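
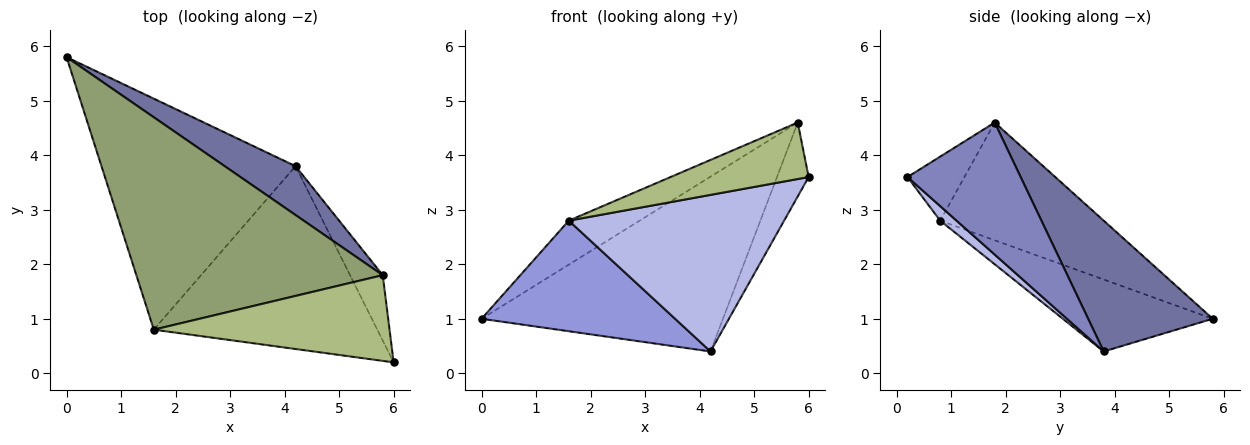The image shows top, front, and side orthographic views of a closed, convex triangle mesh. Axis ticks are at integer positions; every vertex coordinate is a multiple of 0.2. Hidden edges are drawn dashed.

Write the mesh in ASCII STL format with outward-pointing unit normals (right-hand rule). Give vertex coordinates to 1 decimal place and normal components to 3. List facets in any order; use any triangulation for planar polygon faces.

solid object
 facet normal 0.445 0.862 0.241
  outer loop
   vertex 5.8 1.8 4.6
   vertex 4.2 3.8 0.4
   vertex 0.0 5.8 1.0
  endloop
 endfacet
 facet normal 0.937 0.262 -0.232
  outer loop
   vertex 5.8 1.8 4.6
   vertex 6.0 0.2 3.6
   vertex 4.2 3.8 0.4
  endloop
 endfacet
 facet normal -0.317 -0.409 -0.855
  outer loop
   vertex 1.6 0.8 2.8
   vertex 0.0 5.8 1.0
   vertex 4.2 3.8 0.4
  endloop
 endfacet
 facet normal 0.049 -0.650 -0.759
  outer loop
   vertex 1.6 0.8 2.8
   vertex 4.2 3.8 0.4
   vertex 6.0 0.2 3.6
  endloop
 endfacet
 facet normal -0.424 0.184 0.887
  outer loop
   vertex 1.6 0.8 2.8
   vertex 5.8 1.8 4.6
   vertex 0.0 5.8 1.0
  endloop
 endfacet
 facet normal -0.221 -0.537 0.814
  outer loop
   vertex 1.6 0.8 2.8
   vertex 6.0 0.2 3.6
   vertex 5.8 1.8 4.6
  endloop
 endfacet
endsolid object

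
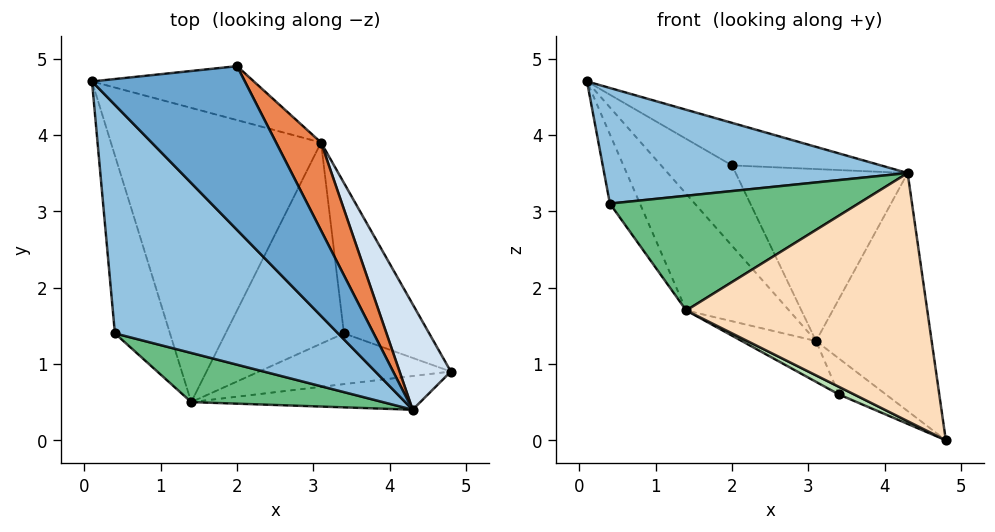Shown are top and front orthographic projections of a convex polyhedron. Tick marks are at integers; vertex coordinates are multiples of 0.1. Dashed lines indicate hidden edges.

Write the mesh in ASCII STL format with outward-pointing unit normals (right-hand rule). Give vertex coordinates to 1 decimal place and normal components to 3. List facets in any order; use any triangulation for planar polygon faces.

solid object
 facet normal 0.471 0.222 0.854
  outer loop
   vertex 4.3 0.4 3.5
   vertex 2.0 4.9 3.6
   vertex 0.1 4.7 4.7
  endloop
 endfacet
 facet normal -0.203 -0.442 0.874
  outer loop
   vertex 0.4 1.4 3.1
   vertex 4.3 0.4 3.5
   vertex 0.1 4.7 4.7
  endloop
 endfacet
 facet normal -0.379 0.768 -0.515
  outer loop
   vertex 3.1 3.9 1.3
   vertex 0.1 4.7 4.7
   vertex 2.0 4.9 3.6
  endloop
 endfacet
 facet normal 0.887 0.422 0.187
  outer loop
   vertex 3.1 3.9 1.3
   vertex 4.3 0.4 3.5
   vertex 4.8 0.9 0.0
  endloop
 endfacet
 facet normal 0.870 0.439 0.225
  outer loop
   vertex 3.1 3.9 1.3
   vertex 2.0 4.9 3.6
   vertex 4.3 0.4 3.5
  endloop
 endfacet
 facet normal -0.699 0.259 -0.666
  outer loop
   vertex 1.4 0.5 1.7
   vertex 0.4 1.4 3.1
   vertex 0.1 4.7 4.7
  endloop
 endfacet
 facet normal -0.691 0.266 -0.672
  outer loop
   vertex 1.4 0.5 1.7
   vertex 0.1 4.7 4.7
   vertex 3.1 3.9 1.3
  endloop
 endfacet
 facet normal 0.049 -0.990 -0.134
  outer loop
   vertex 1.4 0.5 1.7
   vertex 4.8 0.9 0.0
   vertex 4.3 0.4 3.5
  endloop
 endfacet
 facet normal -0.266 -0.886 0.380
  outer loop
   vertex 1.4 0.5 1.7
   vertex 4.3 0.4 3.5
   vertex 0.4 1.4 3.1
  endloop
 endfacet
 facet normal -0.317 0.220 -0.923
  outer loop
   vertex 3.4 1.4 0.6
   vertex 3.1 3.9 1.3
   vertex 4.8 0.9 0.0
  endloop
 endfacet
 facet normal -0.430 -0.134 -0.893
  outer loop
   vertex 3.4 1.4 0.6
   vertex 4.8 0.9 0.0
   vertex 1.4 0.5 1.7
  endloop
 endfacet
 facet normal -0.532 0.168 -0.830
  outer loop
   vertex 3.4 1.4 0.6
   vertex 1.4 0.5 1.7
   vertex 3.1 3.9 1.3
  endloop
 endfacet
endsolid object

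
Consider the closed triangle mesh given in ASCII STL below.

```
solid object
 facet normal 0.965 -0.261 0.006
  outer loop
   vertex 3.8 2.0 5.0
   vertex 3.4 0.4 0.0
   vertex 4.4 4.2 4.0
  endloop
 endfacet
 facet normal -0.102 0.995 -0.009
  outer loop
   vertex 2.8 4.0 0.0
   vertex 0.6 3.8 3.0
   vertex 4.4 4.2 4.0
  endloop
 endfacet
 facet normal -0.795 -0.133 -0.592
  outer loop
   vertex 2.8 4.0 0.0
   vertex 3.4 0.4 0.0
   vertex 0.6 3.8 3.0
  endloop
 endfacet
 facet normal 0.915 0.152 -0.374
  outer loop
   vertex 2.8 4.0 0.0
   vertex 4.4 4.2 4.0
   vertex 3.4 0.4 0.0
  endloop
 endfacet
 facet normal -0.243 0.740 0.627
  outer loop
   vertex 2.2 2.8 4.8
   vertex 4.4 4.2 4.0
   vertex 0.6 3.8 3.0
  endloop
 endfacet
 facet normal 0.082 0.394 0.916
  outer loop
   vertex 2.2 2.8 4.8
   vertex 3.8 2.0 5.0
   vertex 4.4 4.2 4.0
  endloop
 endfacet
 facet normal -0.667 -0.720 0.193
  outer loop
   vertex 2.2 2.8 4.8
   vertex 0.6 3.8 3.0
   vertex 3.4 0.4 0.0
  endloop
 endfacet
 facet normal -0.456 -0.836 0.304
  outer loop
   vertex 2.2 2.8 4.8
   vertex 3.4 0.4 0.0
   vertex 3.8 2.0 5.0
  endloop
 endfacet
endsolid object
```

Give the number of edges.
12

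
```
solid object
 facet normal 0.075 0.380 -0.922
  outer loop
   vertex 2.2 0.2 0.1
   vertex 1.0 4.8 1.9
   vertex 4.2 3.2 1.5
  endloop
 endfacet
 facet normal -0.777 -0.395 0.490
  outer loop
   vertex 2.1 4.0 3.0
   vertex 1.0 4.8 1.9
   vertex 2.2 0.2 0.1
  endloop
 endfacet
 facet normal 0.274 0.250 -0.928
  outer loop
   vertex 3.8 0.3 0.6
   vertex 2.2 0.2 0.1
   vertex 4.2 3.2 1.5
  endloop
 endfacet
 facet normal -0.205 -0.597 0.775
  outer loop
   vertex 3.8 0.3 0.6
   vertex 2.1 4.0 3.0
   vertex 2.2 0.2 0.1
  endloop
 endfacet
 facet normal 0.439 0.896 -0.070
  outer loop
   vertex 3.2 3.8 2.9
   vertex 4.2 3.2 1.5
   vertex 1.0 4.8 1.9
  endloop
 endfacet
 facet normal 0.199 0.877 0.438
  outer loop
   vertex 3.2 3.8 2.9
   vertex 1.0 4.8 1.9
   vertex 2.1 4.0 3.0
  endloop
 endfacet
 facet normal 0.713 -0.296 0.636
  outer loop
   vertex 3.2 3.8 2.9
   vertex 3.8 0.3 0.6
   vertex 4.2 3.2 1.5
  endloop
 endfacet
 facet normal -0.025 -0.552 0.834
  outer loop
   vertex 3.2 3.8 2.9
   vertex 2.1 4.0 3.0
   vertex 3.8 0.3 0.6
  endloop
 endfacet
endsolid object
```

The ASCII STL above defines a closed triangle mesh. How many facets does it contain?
8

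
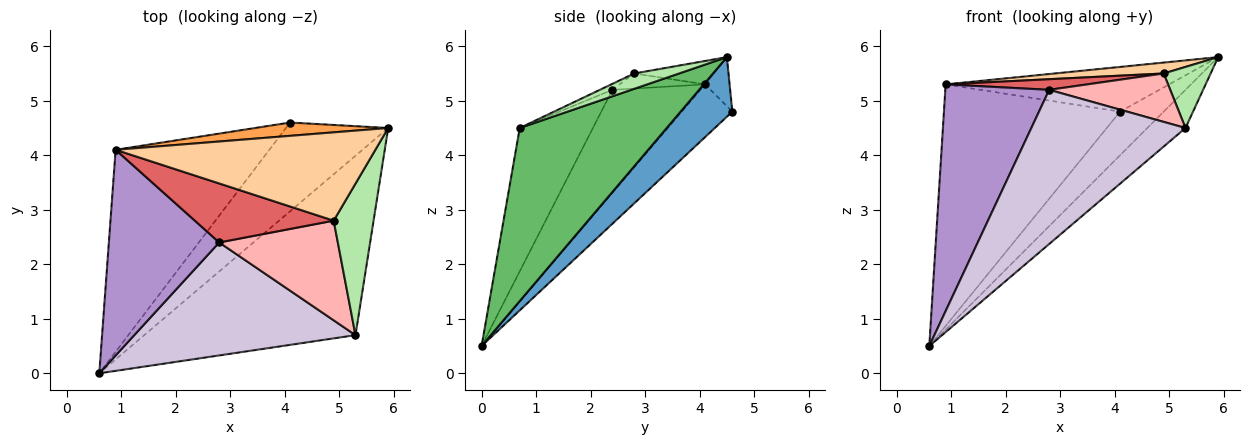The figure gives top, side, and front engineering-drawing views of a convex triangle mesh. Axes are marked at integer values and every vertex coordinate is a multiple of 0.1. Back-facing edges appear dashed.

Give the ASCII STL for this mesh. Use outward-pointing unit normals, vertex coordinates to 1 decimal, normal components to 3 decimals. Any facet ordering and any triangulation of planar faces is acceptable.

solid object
 facet normal 0.464 0.391 -0.795
  outer loop
   vertex 4.1 4.6 4.8
   vertex 5.9 4.5 5.8
   vertex 0.6 0.0 0.5
  endloop
 endfacet
 facet normal -0.215 0.749 -0.627
  outer loop
   vertex 0.9 4.1 5.3
   vertex 4.1 4.6 4.8
   vertex 0.6 0.0 0.5
  endloop
 endfacet
 facet normal -0.105 0.953 0.284
  outer loop
   vertex 0.9 4.1 5.3
   vertex 5.9 4.5 5.8
   vertex 4.1 4.6 4.8
  endloop
 endfacet
 facet normal -0.089 -0.122 0.989
  outer loop
   vertex 0.9 4.1 5.3
   vertex 4.9 2.8 5.5
   vertex 5.9 4.5 5.8
  endloop
 endfacet
 facet normal 0.625 0.162 -0.763
  outer loop
   vertex 5.3 0.7 4.5
   vertex 0.6 0.0 0.5
   vertex 5.9 4.5 5.8
  endloop
 endfacet
 facet normal 0.336 -0.352 0.874
  outer loop
   vertex 5.3 0.7 4.5
   vertex 5.9 4.5 5.8
   vertex 4.9 2.8 5.5
  endloop
 endfacet
 facet normal -0.106 -0.176 0.979
  outer loop
   vertex 2.8 2.4 5.2
   vertex 4.9 2.8 5.5
   vertex 0.9 4.1 5.3
  endloop
 endfacet
 facet normal -0.045 -0.437 0.899
  outer loop
   vertex 2.8 2.4 5.2
   vertex 5.3 0.7 4.5
   vertex 4.9 2.8 5.5
  endloop
 endfacet
 facet normal -0.531 -0.627 0.569
  outer loop
   vertex 2.8 2.4 5.2
   vertex 0.9 4.1 5.3
   vertex 0.6 0.0 0.5
  endloop
 endfacet
 facet normal -0.358 -0.753 0.552
  outer loop
   vertex 2.8 2.4 5.2
   vertex 0.6 0.0 0.5
   vertex 5.3 0.7 4.5
  endloop
 endfacet
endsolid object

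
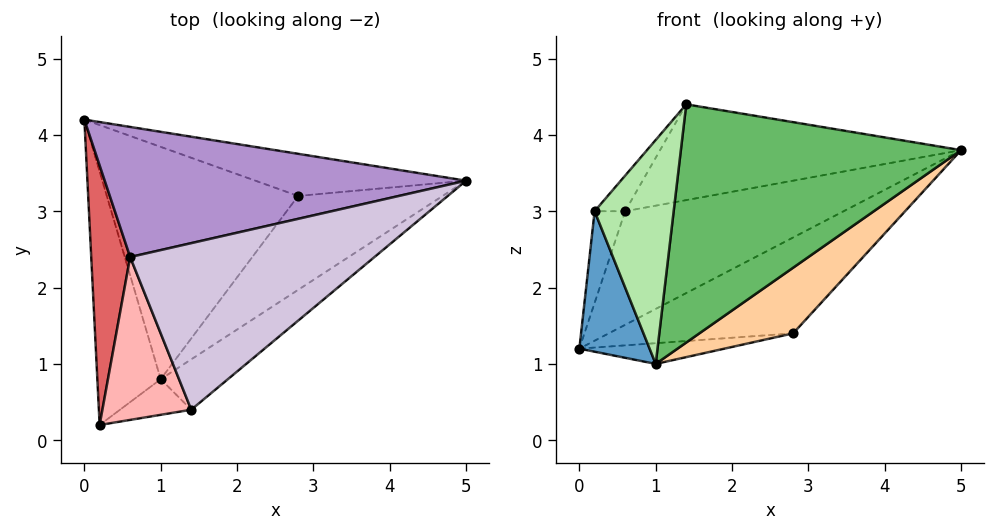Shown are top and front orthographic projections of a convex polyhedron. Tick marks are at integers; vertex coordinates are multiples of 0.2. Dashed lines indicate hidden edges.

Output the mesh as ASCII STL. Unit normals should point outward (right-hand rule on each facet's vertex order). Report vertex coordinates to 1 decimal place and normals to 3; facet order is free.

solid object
 facet normal -0.877 -0.233 -0.421
  outer loop
   vertex 1.0 0.8 1.0
   vertex 0.2 0.2 3.0
   vertex 0.0 4.2 1.2
  endloop
 endfacet
 facet normal 0.335 0.863 -0.379
  outer loop
   vertex 2.8 3.2 1.4
   vertex 0.0 4.2 1.2
   vertex 5.0 3.4 3.8
  endloop
 endfacet
 facet normal 0.102 0.088 -0.991
  outer loop
   vertex 2.8 3.2 1.4
   vertex 1.0 0.8 1.0
   vertex 0.0 4.2 1.2
  endloop
 endfacet
 facet normal 0.687 -0.416 -0.595
  outer loop
   vertex 2.8 3.2 1.4
   vertex 5.0 3.4 3.8
   vertex 1.0 0.8 1.0
  endloop
 endfacet
 facet normal 0.615 -0.771 -0.163
  outer loop
   vertex 1.4 0.4 4.4
   vertex 1.0 0.8 1.0
   vertex 5.0 3.4 3.8
  endloop
 endfacet
 facet normal 0.329 -0.933 -0.148
  outer loop
   vertex 1.4 0.4 4.4
   vertex 0.2 0.2 3.0
   vertex 1.0 0.8 1.0
  endloop
 endfacet
 facet normal -0.878 0.160 0.452
  outer loop
   vertex 0.6 2.4 3.0
   vertex 0.0 4.2 1.2
   vertex 0.2 0.2 3.0
  endloop
 endfacet
 facet normal -0.762 0.138 0.633
  outer loop
   vertex 0.6 2.4 3.0
   vertex 0.2 0.2 3.0
   vertex 1.4 0.4 4.4
  endloop
 endfacet
 facet normal -0.275 0.632 0.724
  outer loop
   vertex 0.6 2.4 3.0
   vertex 5.0 3.4 3.8
   vertex 0.0 4.2 1.2
  endloop
 endfacet
 facet normal -0.261 0.481 0.837
  outer loop
   vertex 0.6 2.4 3.0
   vertex 1.4 0.4 4.4
   vertex 5.0 3.4 3.8
  endloop
 endfacet
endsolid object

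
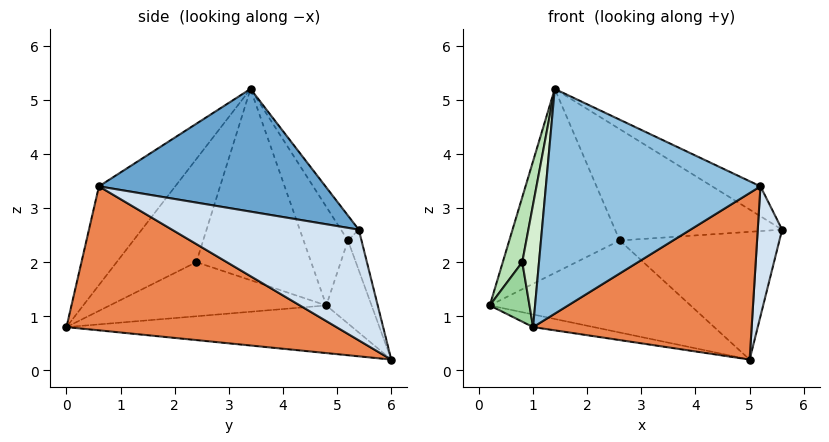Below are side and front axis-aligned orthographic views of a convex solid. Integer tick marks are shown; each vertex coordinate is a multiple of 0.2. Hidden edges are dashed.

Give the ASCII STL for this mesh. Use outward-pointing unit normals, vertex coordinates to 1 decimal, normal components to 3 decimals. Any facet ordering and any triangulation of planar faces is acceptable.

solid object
 facet normal 0.487 0.104 0.867
  outer loop
   vertex 5.2 0.6 3.4
   vertex 5.6 5.4 2.6
   vertex 1.4 3.4 5.2
  endloop
 endfacet
 facet normal -0.267 -0.751 0.604
  outer loop
   vertex 5.2 0.6 3.4
   vertex 1.4 3.4 5.2
   vertex 1.0 0.0 0.8
  endloop
 endfacet
 facet normal -0.215 0.046 -0.976
  outer loop
   vertex 5.0 6.0 0.2
   vertex 1.0 0.0 0.8
   vertex 0.2 4.8 1.2
  endloop
 endfacet
 facet normal 0.955 -0.125 -0.270
  outer loop
   vertex 5.0 6.0 0.2
   vertex 5.6 5.4 2.6
   vertex 5.2 0.6 3.4
  endloop
 endfacet
 facet normal 0.520 -0.421 -0.743
  outer loop
   vertex 5.0 6.0 0.2
   vertex 5.2 0.6 3.4
   vertex 1.0 0.0 0.8
  endloop
 endfacet
 facet normal -0.342 0.850 0.400
  outer loop
   vertex 2.6 5.2 2.4
   vertex 0.2 4.8 1.2
   vertex 1.4 3.4 5.2
  endloop
 endfacet
 facet normal -0.091 0.855 0.511
  outer loop
   vertex 2.6 5.2 2.4
   vertex 1.4 3.4 5.2
   vertex 5.6 5.4 2.6
  endloop
 endfacet
 facet normal -0.219 0.969 0.114
  outer loop
   vertex 2.6 5.2 2.4
   vertex 5.0 6.0 0.2
   vertex 0.2 4.8 1.2
  endloop
 endfacet
 facet normal -0.082 0.962 0.261
  outer loop
   vertex 2.6 5.2 2.4
   vertex 5.6 5.4 2.6
   vertex 5.0 6.0 0.2
  endloop
 endfacet
 facet normal -0.965 -0.177 0.193
  outer loop
   vertex 0.8 2.4 2.0
   vertex 0.2 4.8 1.2
   vertex 1.0 0.0 0.8
  endloop
 endfacet
 facet normal -0.959 -0.163 0.231
  outer loop
   vertex 0.8 2.4 2.0
   vertex 1.4 3.4 5.2
   vertex 0.2 4.8 1.2
  endloop
 endfacet
 facet normal -0.950 -0.199 0.240
  outer loop
   vertex 0.8 2.4 2.0
   vertex 1.0 0.0 0.8
   vertex 1.4 3.4 5.2
  endloop
 endfacet
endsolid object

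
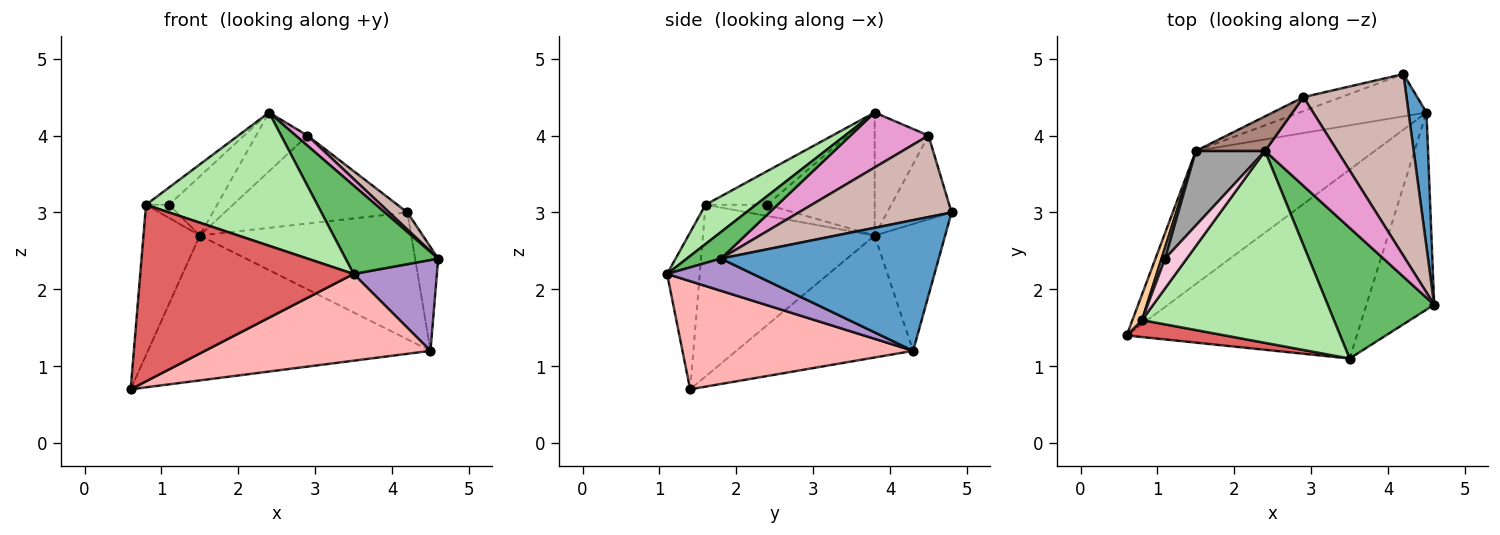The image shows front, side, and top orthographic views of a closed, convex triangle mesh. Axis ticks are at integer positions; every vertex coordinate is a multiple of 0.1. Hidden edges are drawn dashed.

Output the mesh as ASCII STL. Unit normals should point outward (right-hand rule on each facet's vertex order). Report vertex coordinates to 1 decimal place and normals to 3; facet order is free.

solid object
 facet normal 0.985 0.104 0.135
  outer loop
   vertex 4.5 4.3 1.2
   vertex 4.2 4.8 3.0
   vertex 4.6 1.8 2.4
  endloop
 endfacet
 facet normal -0.419 0.669 -0.614
  outer loop
   vertex 1.5 3.8 2.7
   vertex 4.5 4.3 1.2
   vertex 0.6 1.4 0.7
  endloop
 endfacet
 facet normal -0.302 0.905 -0.302
  outer loop
   vertex 1.5 3.8 2.7
   vertex 4.2 4.8 3.0
   vertex 4.5 4.3 1.2
  endloop
 endfacet
 facet normal -0.949 0.312 0.053
  outer loop
   vertex 1.5 3.8 2.7
   vertex 0.6 1.4 0.7
   vertex 0.8 1.6 3.1
  endloop
 endfacet
 facet normal 0.202 -0.549 0.811
  outer loop
   vertex 3.5 1.1 2.2
   vertex 4.6 1.8 2.4
   vertex 2.4 3.8 4.3
  endloop
 endfacet
 facet normal 0.166 -0.562 0.810
  outer loop
   vertex 3.5 1.1 2.2
   vertex 2.4 3.8 4.3
   vertex 0.8 1.6 3.1
  endloop
 endfacet
 facet normal -0.151 -0.984 0.095
  outer loop
   vertex 3.5 1.1 2.2
   vertex 0.8 1.6 3.1
   vertex 0.6 1.4 0.7
  endloop
 endfacet
 facet normal 0.393 -0.384 -0.836
  outer loop
   vertex 3.5 1.1 2.2
   vertex 0.6 1.4 0.7
   vertex 4.5 4.3 1.2
  endloop
 endfacet
 facet normal 0.396 -0.384 -0.834
  outer loop
   vertex 3.5 1.1 2.2
   vertex 4.5 4.3 1.2
   vertex 4.6 1.8 2.4
  endloop
 endfacet
 facet normal -0.329 0.933 -0.148
  outer loop
   vertex 2.9 4.5 4.0
   vertex 4.2 4.8 3.0
   vertex 1.5 3.8 2.7
  endloop
 endfacet
 facet normal -0.670 0.640 0.377
  outer loop
   vertex 2.9 4.5 4.0
   vertex 1.5 3.8 2.7
   vertex 2.4 3.8 4.3
  endloop
 endfacet
 facet normal 0.619 -0.074 0.782
  outer loop
   vertex 2.9 4.5 4.0
   vertex 4.6 1.8 2.4
   vertex 4.2 4.8 3.0
  endloop
 endfacet
 facet normal 0.603 -0.091 0.793
  outer loop
   vertex 2.9 4.5 4.0
   vertex 2.4 3.8 4.3
   vertex 4.6 1.8 2.4
  endloop
 endfacet
 facet normal -0.801 0.300 0.517
  outer loop
   vertex 1.1 2.4 3.1
   vertex 0.8 1.6 3.1
   vertex 2.4 3.8 4.3
  endloop
 endfacet
 facet normal -0.812 0.363 0.457
  outer loop
   vertex 1.1 2.4 3.1
   vertex 2.4 3.8 4.3
   vertex 1.5 3.8 2.7
  endloop
 endfacet
 facet normal -0.899 0.337 0.281
  outer loop
   vertex 1.1 2.4 3.1
   vertex 1.5 3.8 2.7
   vertex 0.8 1.6 3.1
  endloop
 endfacet
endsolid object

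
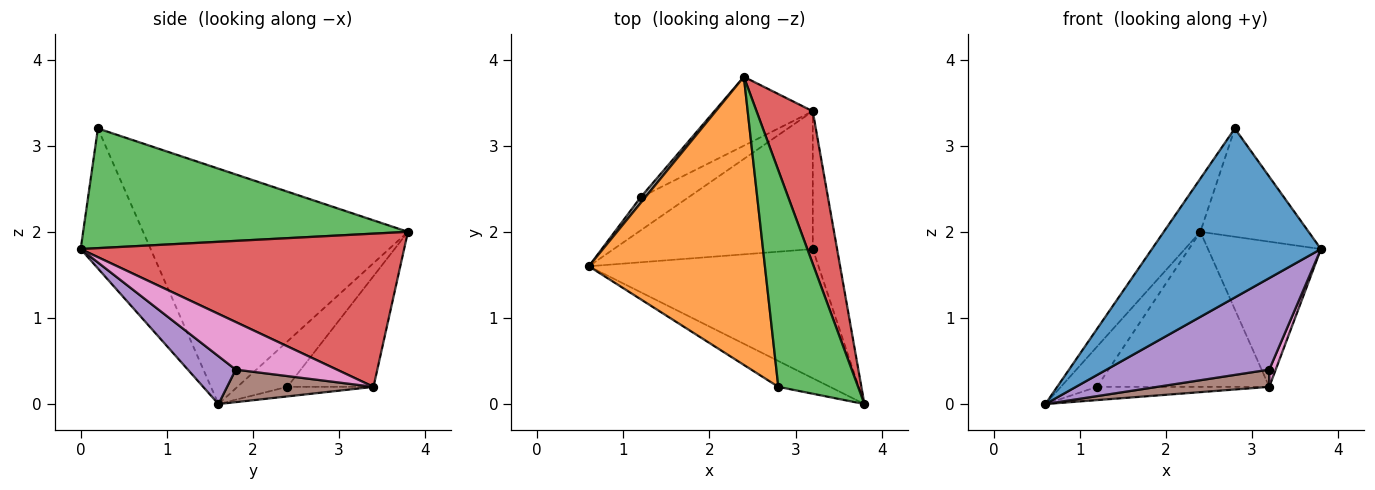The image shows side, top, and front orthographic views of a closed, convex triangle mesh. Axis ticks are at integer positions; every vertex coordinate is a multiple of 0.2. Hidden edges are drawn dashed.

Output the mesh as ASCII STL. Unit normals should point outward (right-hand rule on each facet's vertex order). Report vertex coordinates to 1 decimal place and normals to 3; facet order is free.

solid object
 facet normal -0.379 -0.915 -0.140
  outer loop
   vertex 2.8 0.2 3.2
   vertex 0.6 1.6 0.0
   vertex 3.8 0.0 1.8
  endloop
 endfacet
 facet normal -0.796 0.110 0.595
  outer loop
   vertex 2.8 0.2 3.2
   vertex 2.4 3.8 2.0
   vertex 0.6 1.6 0.0
  endloop
 endfacet
 facet normal 0.802 0.267 0.535
  outer loop
   vertex 2.8 0.2 3.2
   vertex 3.8 0.0 1.8
   vertex 2.4 3.8 2.0
  endloop
 endfacet
 facet normal 0.892 0.311 0.327
  outer loop
   vertex 3.2 3.4 0.2
   vertex 2.4 3.8 2.0
   vertex 3.8 0.0 1.8
  endloop
 endfacet
 facet normal 0.168 -0.570 -0.804
  outer loop
   vertex 3.2 1.8 0.4
   vertex 3.8 0.0 1.8
   vertex 0.6 1.6 0.0
  endloop
 endfacet
 facet normal 0.160 -0.122 -0.979
  outer loop
   vertex 3.2 1.8 0.4
   vertex 0.6 1.6 0.0
   vertex 3.2 3.4 0.2
  endloop
 endfacet
 facet normal 0.889 -0.057 -0.454
  outer loop
   vertex 3.2 1.8 0.4
   vertex 3.2 3.4 0.2
   vertex 3.8 0.0 1.8
  endloop
 endfacet
 facet normal -0.807 0.584 0.083
  outer loop
   vertex 1.2 2.4 0.2
   vertex 0.6 1.6 0.0
   vertex 2.4 3.8 2.0
  endloop
 endfacet
 facet normal -0.183 0.365 -0.913
  outer loop
   vertex 1.2 2.4 0.2
   vertex 3.2 3.4 0.2
   vertex 0.6 1.6 0.0
  endloop
 endfacet
 facet normal -0.416 0.831 -0.369
  outer loop
   vertex 1.2 2.4 0.2
   vertex 2.4 3.8 2.0
   vertex 3.2 3.4 0.2
  endloop
 endfacet
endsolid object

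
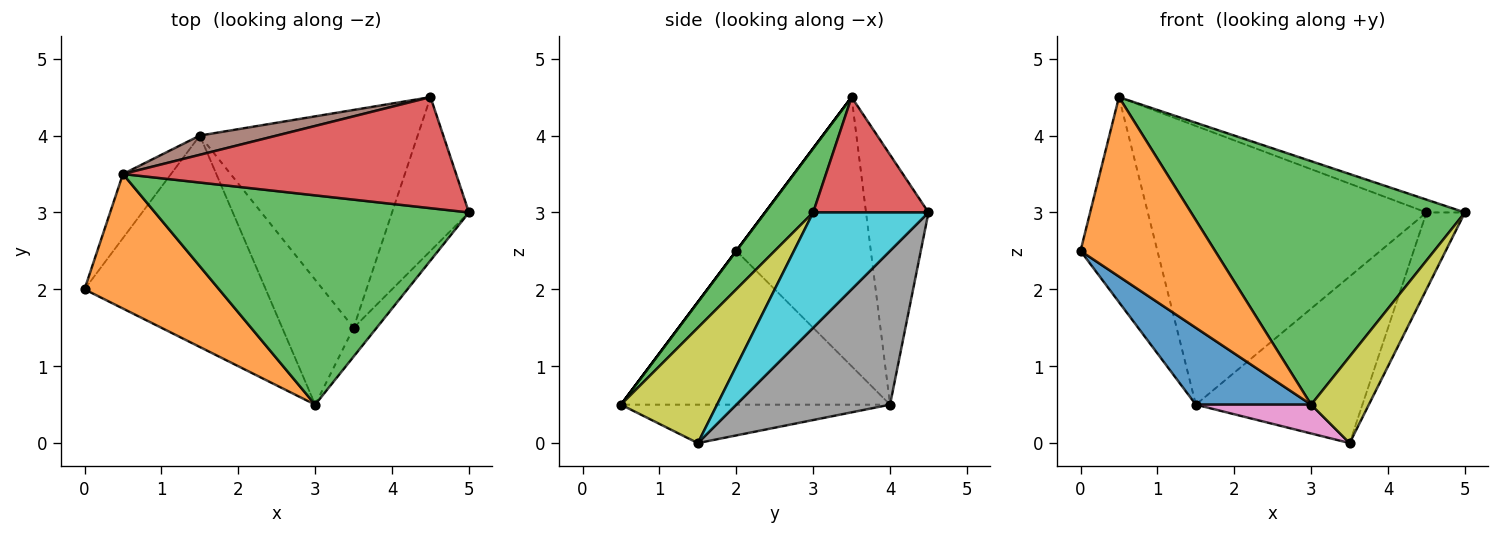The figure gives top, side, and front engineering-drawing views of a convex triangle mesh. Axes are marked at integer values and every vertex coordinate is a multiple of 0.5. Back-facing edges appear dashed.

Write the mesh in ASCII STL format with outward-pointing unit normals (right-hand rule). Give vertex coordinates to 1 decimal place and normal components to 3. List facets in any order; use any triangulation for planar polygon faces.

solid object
 facet normal -0.623 -0.267 -0.735
  outer loop
   vertex 1.5 4.0 0.5
   vertex 3.0 0.5 0.5
   vertex 0.0 2.0 2.5
  endloop
 endfacet
 facet normal 0.000 -0.800 0.600
  outer loop
   vertex 0.5 3.5 4.5
   vertex 0.0 2.0 2.5
   vertex 3.0 0.5 0.5
  endloop
 endfacet
 facet normal 0.132 -0.752 0.646
  outer loop
   vertex 0.5 3.5 4.5
   vertex 3.0 0.5 0.5
   vertex 5.0 3.0 3.0
  endloop
 endfacet
 facet normal 0.325 0.108 0.939
  outer loop
   vertex 0.5 3.5 4.5
   vertex 5.0 3.0 3.0
   vertex 4.5 4.5 3.0
  endloop
 endfacet
 facet normal -0.858 0.490 -0.153
  outer loop
   vertex 0.5 3.5 4.5
   vertex 1.5 4.0 0.5
   vertex 0.0 2.0 2.5
  endloop
 endfacet
 facet normal -0.218 0.974 0.067
  outer loop
   vertex 0.5 3.5 4.5
   vertex 4.5 4.5 3.0
   vertex 1.5 4.0 0.5
  endloop
 endfacet
 facet normal -0.465 -0.199 -0.863
  outer loop
   vertex 3.5 1.5 0.0
   vertex 3.0 0.5 0.5
   vertex 1.5 4.0 0.5
  endloop
 endfacet
 facet normal 0.489 0.530 -0.693
  outer loop
   vertex 3.5 1.5 0.0
   vertex 1.5 4.0 0.5
   vertex 4.5 4.5 3.0
  endloop
 endfacet
 facet normal 0.845 -0.507 -0.169
  outer loop
   vertex 3.5 1.5 0.0
   vertex 5.0 3.0 3.0
   vertex 3.0 0.5 0.5
  endloop
 endfacet
 facet normal 0.802 0.267 -0.535
  outer loop
   vertex 3.5 1.5 0.0
   vertex 4.5 4.5 3.0
   vertex 5.0 3.0 3.0
  endloop
 endfacet
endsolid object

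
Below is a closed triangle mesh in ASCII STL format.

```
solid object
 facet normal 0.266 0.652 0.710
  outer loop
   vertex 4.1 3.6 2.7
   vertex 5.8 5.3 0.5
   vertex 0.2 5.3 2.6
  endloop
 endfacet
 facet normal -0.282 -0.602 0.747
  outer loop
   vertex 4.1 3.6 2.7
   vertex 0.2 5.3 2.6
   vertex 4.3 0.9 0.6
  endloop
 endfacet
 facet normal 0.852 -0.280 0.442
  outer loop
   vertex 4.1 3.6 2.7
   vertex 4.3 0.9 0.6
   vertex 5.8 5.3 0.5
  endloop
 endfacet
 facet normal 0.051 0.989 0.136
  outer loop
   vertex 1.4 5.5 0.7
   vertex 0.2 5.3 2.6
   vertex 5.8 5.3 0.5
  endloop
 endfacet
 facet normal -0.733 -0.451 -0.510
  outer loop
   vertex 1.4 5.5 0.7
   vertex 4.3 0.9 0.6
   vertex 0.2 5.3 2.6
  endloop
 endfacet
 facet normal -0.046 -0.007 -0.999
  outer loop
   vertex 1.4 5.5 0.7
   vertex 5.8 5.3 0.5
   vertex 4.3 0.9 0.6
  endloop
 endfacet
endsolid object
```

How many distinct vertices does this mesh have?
5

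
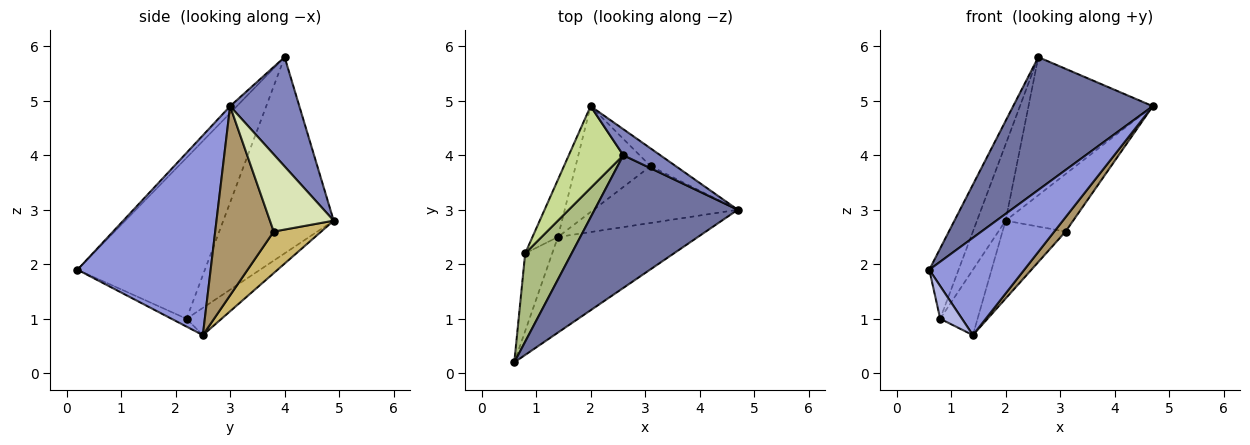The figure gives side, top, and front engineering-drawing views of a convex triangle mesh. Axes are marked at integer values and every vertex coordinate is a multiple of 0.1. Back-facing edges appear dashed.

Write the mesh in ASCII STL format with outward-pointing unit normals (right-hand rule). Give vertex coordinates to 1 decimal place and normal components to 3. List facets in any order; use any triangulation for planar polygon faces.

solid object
 facet normal -0.034 -0.707 0.706
  outer loop
   vertex 2.6 4.0 5.8
   vertex 0.6 0.2 1.9
   vertex 4.7 3.0 4.9
  endloop
 endfacet
 facet normal 0.480 0.862 0.163
  outer loop
   vertex 2.6 4.0 5.8
   vertex 4.7 3.0 4.9
   vertex 2.0 4.9 2.8
  endloop
 endfacet
 facet normal 0.707 -0.504 -0.496
  outer loop
   vertex 1.4 2.5 0.7
   vertex 4.7 3.0 4.9
   vertex 0.6 0.2 1.9
  endloop
 endfacet
 facet normal -0.258 -0.375 -0.890
  outer loop
   vertex 0.8 2.2 1.0
   vertex 1.4 2.5 0.7
   vertex 0.6 0.2 1.9
  endloop
 endfacet
 facet normal -0.576 0.615 -0.538
  outer loop
   vertex 0.8 2.2 1.0
   vertex 2.0 4.9 2.8
   vertex 1.4 2.5 0.7
  endloop
 endfacet
 facet normal -0.938 0.216 0.271
  outer loop
   vertex 0.8 2.2 1.0
   vertex 0.6 0.2 1.9
   vertex 2.6 4.0 5.8
  endloop
 endfacet
 facet normal -0.935 0.242 0.260
  outer loop
   vertex 0.8 2.2 1.0
   vertex 2.6 4.0 5.8
   vertex 2.0 4.9 2.8
  endloop
 endfacet
 facet normal 0.670 0.710 -0.219
  outer loop
   vertex 3.1 3.8 2.6
   vertex 2.0 4.9 2.8
   vertex 4.7 3.0 4.9
  endloop
 endfacet
 facet normal 0.786 -0.152 -0.599
  outer loop
   vertex 3.1 3.8 2.6
   vertex 4.7 3.0 4.9
   vertex 1.4 2.5 0.7
  endloop
 endfacet
 facet normal 0.408 0.541 -0.735
  outer loop
   vertex 3.1 3.8 2.6
   vertex 1.4 2.5 0.7
   vertex 2.0 4.9 2.8
  endloop
 endfacet
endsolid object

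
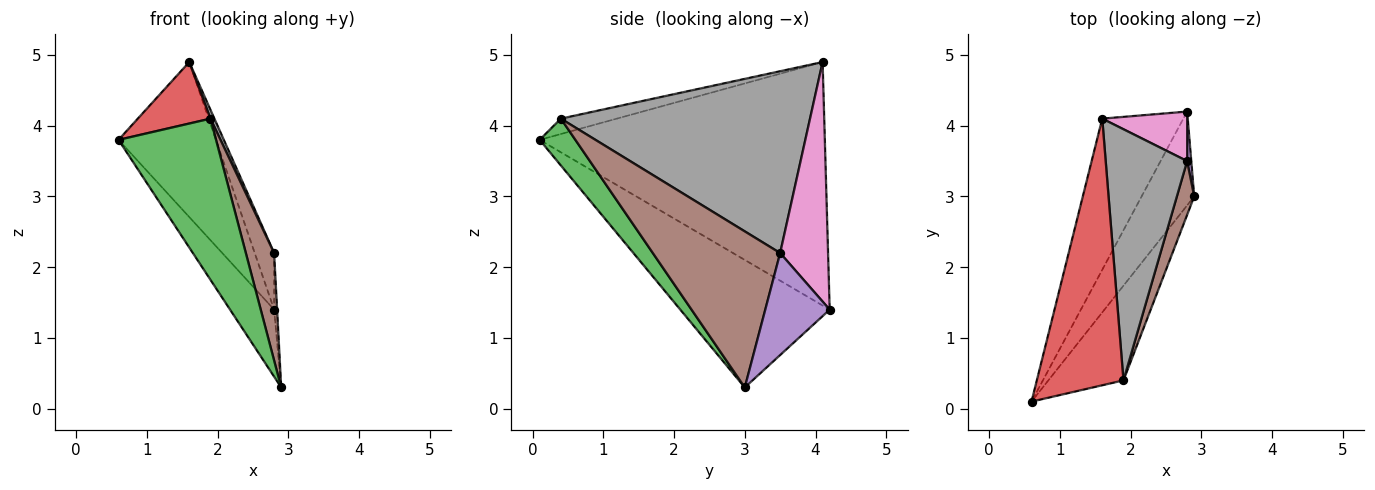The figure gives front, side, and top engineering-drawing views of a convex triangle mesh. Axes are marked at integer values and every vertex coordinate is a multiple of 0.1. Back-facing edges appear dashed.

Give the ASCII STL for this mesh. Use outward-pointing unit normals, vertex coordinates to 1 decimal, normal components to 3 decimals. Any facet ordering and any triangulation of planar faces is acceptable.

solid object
 facet normal -0.892 0.263 -0.368
  outer loop
   vertex 2.8 4.2 1.4
   vertex 2.9 3.0 0.3
   vertex 0.6 0.1 3.8
  endloop
 endfacet
 facet normal -0.903 0.308 -0.301
  outer loop
   vertex 2.8 4.2 1.4
   vertex 0.6 0.1 3.8
   vertex 1.6 4.1 4.9
  endloop
 endfacet
 facet normal 0.301 -0.822 -0.483
  outer loop
   vertex 1.9 0.4 4.1
   vertex 0.6 0.1 3.8
   vertex 2.9 3.0 0.3
  endloop
 endfacet
 facet normal -0.170 -0.221 0.960
  outer loop
   vertex 1.9 0.4 4.1
   vertex 1.6 4.1 4.9
   vertex 0.6 0.1 3.8
  endloop
 endfacet
 facet normal 0.998 0.046 0.040
  outer loop
   vertex 2.8 3.5 2.2
   vertex 2.9 3.0 0.3
   vertex 2.8 4.2 1.4
  endloop
 endfacet
 facet normal 0.970 -0.216 0.108
  outer loop
   vertex 2.8 3.5 2.2
   vertex 1.9 0.4 4.1
   vertex 2.9 3.0 0.3
  endloop
 endfacet
 facet normal 0.881 0.357 0.312
  outer loop
   vertex 2.8 3.5 2.2
   vertex 2.8 4.2 1.4
   vertex 1.6 4.1 4.9
  endloop
 endfacet
 facet normal 0.913 -0.014 0.409
  outer loop
   vertex 2.8 3.5 2.2
   vertex 1.6 4.1 4.9
   vertex 1.9 0.4 4.1
  endloop
 endfacet
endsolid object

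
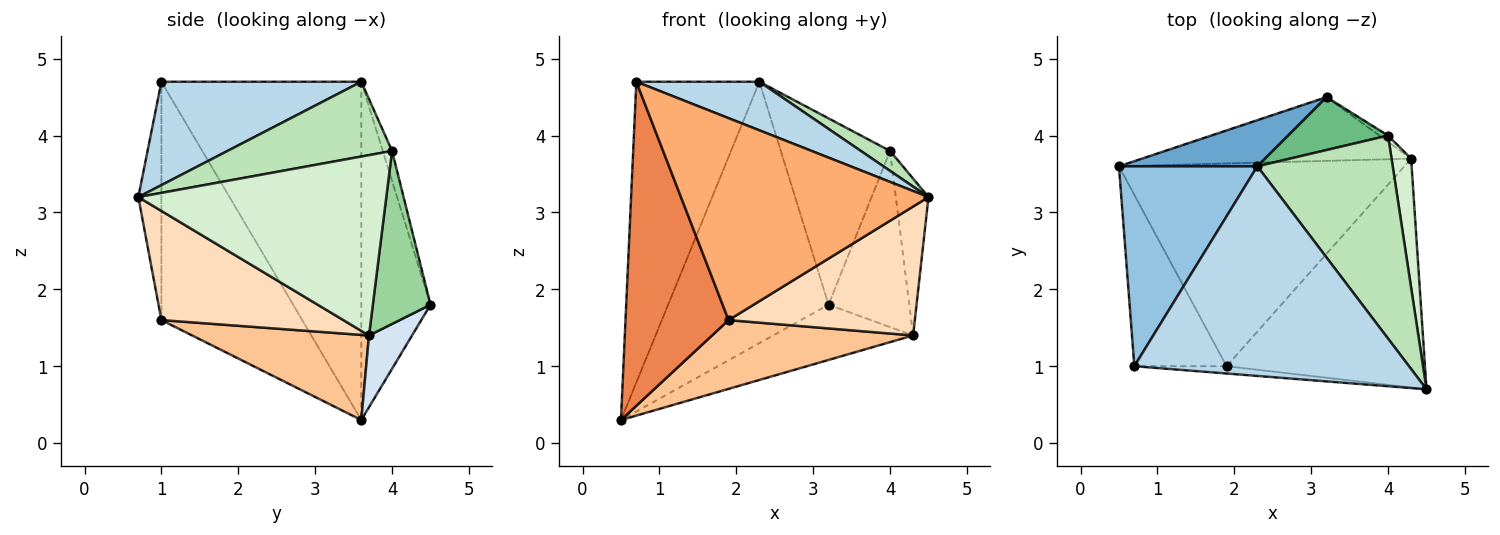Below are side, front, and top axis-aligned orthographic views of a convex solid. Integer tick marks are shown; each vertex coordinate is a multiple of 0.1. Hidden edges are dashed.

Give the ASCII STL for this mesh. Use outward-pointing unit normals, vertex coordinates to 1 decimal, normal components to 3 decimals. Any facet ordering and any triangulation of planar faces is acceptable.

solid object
 facet normal -0.391 0.906 0.160
  outer loop
   vertex 2.3 3.6 4.7
   vertex 3.2 4.5 1.8
   vertex 0.5 3.6 0.3
  endloop
 endfacet
 facet normal -0.804 0.495 0.329
  outer loop
   vertex 0.7 1.0 4.7
   vertex 2.3 3.6 4.7
   vertex 0.5 3.6 0.3
  endloop
 endfacet
 facet normal 0.344 -0.212 0.915
  outer loop
   vertex 0.7 1.0 4.7
   vertex 4.5 0.7 3.2
   vertex 2.3 3.6 4.7
  endloop
 endfacet
 facet normal 0.198 0.642 -0.741
  outer loop
   vertex 4.3 3.7 1.4
   vertex 0.5 3.6 0.3
   vertex 3.2 4.5 1.8
  endloop
 endfacet
 facet normal -0.770 -0.564 -0.298
  outer loop
   vertex 1.9 1.0 1.6
   vertex 0.7 1.0 4.7
   vertex 0.5 3.6 0.3
  endloop
 endfacet
 facet normal -0.093 -0.995 -0.036
  outer loop
   vertex 1.9 1.0 1.6
   vertex 4.5 0.7 3.2
   vertex 0.7 1.0 4.7
  endloop
 endfacet
 facet normal 0.272 -0.309 -0.911
  outer loop
   vertex 1.9 1.0 1.6
   vertex 0.5 3.6 0.3
   vertex 4.3 3.7 1.4
  endloop
 endfacet
 facet normal 0.432 -0.443 -0.786
  outer loop
   vertex 1.9 1.0 1.6
   vertex 4.3 3.7 1.4
   vertex 4.5 0.7 3.2
  endloop
 endfacet
 facet normal -0.081 0.959 0.272
  outer loop
   vertex 4.0 4.0 3.8
   vertex 3.2 4.5 1.8
   vertex 2.3 3.6 4.7
  endloop
 endfacet
 facet normal 0.581 0.813 -0.029
  outer loop
   vertex 4.0 4.0 3.8
   vertex 4.3 3.7 1.4
   vertex 3.2 4.5 1.8
  endloop
 endfacet
 facet normal 0.482 -0.086 0.872
  outer loop
   vertex 4.0 4.0 3.8
   vertex 2.3 3.6 4.7
   vertex 4.5 0.7 3.2
  endloop
 endfacet
 facet normal 0.986 0.130 0.107
  outer loop
   vertex 4.0 4.0 3.8
   vertex 4.5 0.7 3.2
   vertex 4.3 3.7 1.4
  endloop
 endfacet
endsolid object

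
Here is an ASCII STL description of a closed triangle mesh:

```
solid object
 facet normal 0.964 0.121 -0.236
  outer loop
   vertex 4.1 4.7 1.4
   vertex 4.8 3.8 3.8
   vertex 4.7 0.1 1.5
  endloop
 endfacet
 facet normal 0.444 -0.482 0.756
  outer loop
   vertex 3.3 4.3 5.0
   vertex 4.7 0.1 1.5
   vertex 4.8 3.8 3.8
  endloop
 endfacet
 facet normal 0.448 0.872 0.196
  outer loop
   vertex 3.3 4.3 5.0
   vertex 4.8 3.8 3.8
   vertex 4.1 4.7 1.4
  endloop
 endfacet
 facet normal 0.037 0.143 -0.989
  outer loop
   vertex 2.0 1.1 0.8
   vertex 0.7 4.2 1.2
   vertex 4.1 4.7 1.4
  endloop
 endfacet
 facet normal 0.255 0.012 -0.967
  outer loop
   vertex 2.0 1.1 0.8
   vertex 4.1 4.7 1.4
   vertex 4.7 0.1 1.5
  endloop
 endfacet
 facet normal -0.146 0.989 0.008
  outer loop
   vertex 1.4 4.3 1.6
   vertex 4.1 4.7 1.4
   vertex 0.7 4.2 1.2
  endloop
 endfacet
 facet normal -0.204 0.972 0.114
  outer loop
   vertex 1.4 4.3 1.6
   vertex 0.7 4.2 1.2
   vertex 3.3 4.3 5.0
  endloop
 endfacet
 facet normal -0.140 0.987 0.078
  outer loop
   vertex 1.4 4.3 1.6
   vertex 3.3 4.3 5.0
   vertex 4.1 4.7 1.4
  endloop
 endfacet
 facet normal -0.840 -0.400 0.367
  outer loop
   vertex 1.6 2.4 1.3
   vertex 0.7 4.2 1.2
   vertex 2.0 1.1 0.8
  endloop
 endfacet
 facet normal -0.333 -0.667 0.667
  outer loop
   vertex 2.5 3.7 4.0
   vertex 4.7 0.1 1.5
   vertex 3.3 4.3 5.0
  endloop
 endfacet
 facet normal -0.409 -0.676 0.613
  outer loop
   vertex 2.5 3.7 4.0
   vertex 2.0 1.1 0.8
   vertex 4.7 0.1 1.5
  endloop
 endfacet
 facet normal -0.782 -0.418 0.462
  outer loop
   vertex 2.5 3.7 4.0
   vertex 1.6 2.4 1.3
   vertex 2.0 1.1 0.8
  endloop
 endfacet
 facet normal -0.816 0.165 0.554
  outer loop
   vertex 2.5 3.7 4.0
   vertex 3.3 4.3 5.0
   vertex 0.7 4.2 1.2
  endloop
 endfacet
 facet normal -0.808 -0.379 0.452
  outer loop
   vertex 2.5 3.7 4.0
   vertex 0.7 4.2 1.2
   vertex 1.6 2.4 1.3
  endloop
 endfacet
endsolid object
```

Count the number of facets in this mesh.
14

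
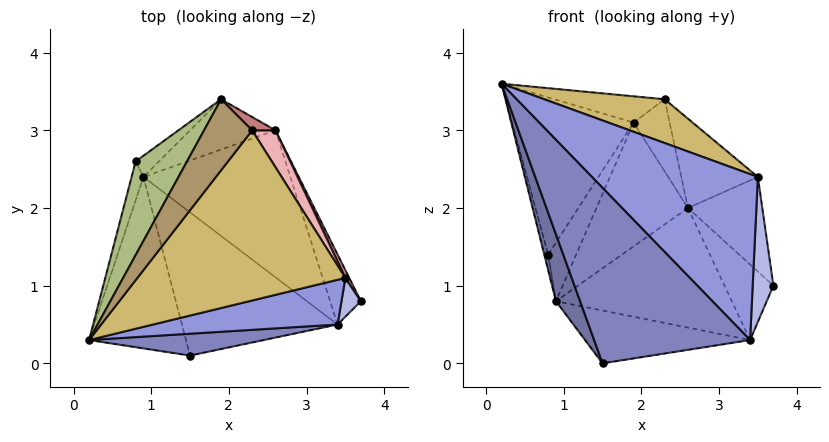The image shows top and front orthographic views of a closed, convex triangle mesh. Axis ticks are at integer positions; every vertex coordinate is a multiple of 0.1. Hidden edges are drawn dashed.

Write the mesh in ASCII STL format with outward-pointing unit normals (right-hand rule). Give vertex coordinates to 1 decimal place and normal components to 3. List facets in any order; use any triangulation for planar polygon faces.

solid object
 facet normal -0.935 -0.129 -0.330
  outer loop
   vertex 0.9 2.4 0.8
   vertex 1.5 0.1 0.0
   vertex 0.2 0.3 3.6
  endloop
 endfacet
 facet normal 0.186 -0.975 0.121
  outer loop
   vertex 3.4 0.5 0.3
   vertex 0.2 0.3 3.6
   vertex 1.5 0.1 0.0
  endloop
 endfacet
 facet normal 0.312 -0.917 0.247
  outer loop
   vertex 3.4 0.5 0.3
   vertex 3.5 1.1 2.4
   vertex 0.2 0.3 3.6
  endloop
 endfacet
 facet normal 0.341 -0.908 0.243
  outer loop
   vertex 3.4 0.5 0.3
   vertex 3.7 0.8 1.0
   vertex 3.5 1.1 2.4
  endloop
 endfacet
 facet normal 0.075 0.345 -0.936
  outer loop
   vertex 3.4 0.5 0.3
   vertex 1.5 0.1 0.0
   vertex 0.9 2.4 0.8
  endloop
 endfacet
 facet normal -0.817 0.496 0.295
  outer loop
   vertex 0.8 2.6 1.4
   vertex 0.2 0.3 3.6
   vertex 1.9 3.4 3.1
  endloop
 endfacet
 facet normal -0.979 0.075 -0.188
  outer loop
   vertex 0.8 2.6 1.4
   vertex 0.9 2.4 0.8
   vertex 0.2 0.3 3.6
  endloop
 endfacet
 facet normal -0.157 0.929 -0.336
  outer loop
   vertex 0.8 2.6 1.4
   vertex 1.9 3.4 3.1
   vertex 0.9 2.4 0.8
  endloop
 endfacet
 facet normal -0.336 0.327 0.883
  outer loop
   vertex 2.3 3.0 3.4
   vertex 1.9 3.4 3.1
   vertex 0.2 0.3 3.6
  endloop
 endfacet
 facet normal 0.381 -0.230 0.895
  outer loop
   vertex 2.3 3.0 3.4
   vertex 0.2 0.3 3.6
   vertex 3.5 1.1 2.4
  endloop
 endfacet
 facet normal -0.061 0.925 -0.375
  outer loop
   vertex 2.6 3.0 2.0
   vertex 0.9 2.4 0.8
   vertex 1.9 3.4 3.1
  endloop
 endfacet
 facet normal 0.309 0.600 -0.738
  outer loop
   vertex 2.6 3.0 2.0
   vertex 3.4 0.5 0.3
   vertex 0.9 2.4 0.8
  endloop
 endfacet
 facet normal 0.648 0.559 -0.517
  outer loop
   vertex 2.6 3.0 2.0
   vertex 3.7 0.8 1.0
   vertex 3.4 0.5 0.3
  endloop
 endfacet
 facet normal 0.646 0.750 0.139
  outer loop
   vertex 2.6 3.0 2.0
   vertex 1.9 3.4 3.1
   vertex 2.3 3.0 3.4
  endloop
 endfacet
 facet normal 0.900 0.434 0.036
  outer loop
   vertex 2.6 3.0 2.0
   vertex 3.5 1.1 2.4
   vertex 3.7 0.8 1.0
  endloop
 endfacet
 facet normal 0.872 0.452 0.187
  outer loop
   vertex 2.6 3.0 2.0
   vertex 2.3 3.0 3.4
   vertex 3.5 1.1 2.4
  endloop
 endfacet
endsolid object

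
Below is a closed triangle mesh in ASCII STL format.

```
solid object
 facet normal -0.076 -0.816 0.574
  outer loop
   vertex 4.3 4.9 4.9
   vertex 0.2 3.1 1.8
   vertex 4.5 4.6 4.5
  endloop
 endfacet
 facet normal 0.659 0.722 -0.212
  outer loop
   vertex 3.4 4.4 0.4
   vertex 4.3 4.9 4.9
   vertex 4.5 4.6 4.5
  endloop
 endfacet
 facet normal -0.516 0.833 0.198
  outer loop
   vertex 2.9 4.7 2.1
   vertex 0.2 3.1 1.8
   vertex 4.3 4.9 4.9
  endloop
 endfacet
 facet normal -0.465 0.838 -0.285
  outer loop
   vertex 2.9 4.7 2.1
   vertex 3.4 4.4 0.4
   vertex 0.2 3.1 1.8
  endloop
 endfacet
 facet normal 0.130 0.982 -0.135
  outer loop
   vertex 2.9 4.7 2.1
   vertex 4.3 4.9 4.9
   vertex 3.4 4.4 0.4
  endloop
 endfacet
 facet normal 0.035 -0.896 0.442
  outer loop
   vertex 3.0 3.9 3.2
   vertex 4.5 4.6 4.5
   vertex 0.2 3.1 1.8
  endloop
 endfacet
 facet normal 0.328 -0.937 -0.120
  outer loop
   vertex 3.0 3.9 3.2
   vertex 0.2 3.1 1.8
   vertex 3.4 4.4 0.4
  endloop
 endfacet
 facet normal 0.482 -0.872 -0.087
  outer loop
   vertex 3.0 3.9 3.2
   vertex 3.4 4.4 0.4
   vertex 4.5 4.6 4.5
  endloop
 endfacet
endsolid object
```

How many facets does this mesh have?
8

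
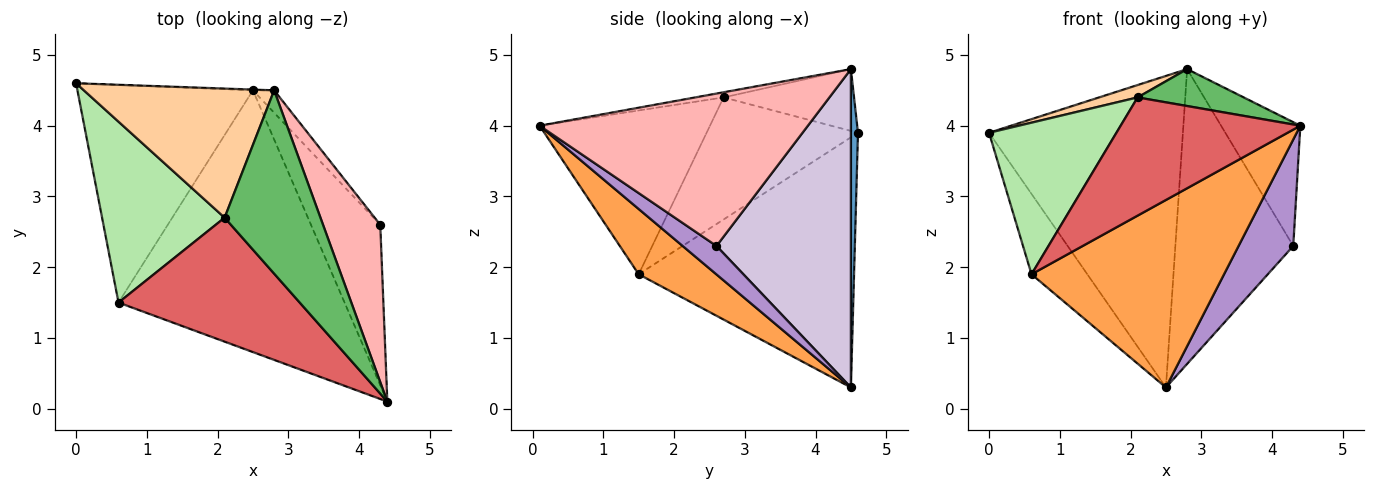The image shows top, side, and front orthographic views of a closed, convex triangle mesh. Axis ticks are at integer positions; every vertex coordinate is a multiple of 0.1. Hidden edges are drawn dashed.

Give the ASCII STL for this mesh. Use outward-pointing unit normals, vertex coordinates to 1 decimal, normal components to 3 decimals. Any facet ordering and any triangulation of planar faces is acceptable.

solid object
 facet normal 0.036 0.999 -0.002
  outer loop
   vertex 2.5 4.5 0.3
   vertex 0.0 4.6 3.9
   vertex 2.8 4.5 4.8
  endloop
 endfacet
 facet normal -0.801 0.208 -0.562
  outer loop
   vertex 0.6 1.5 1.9
   vertex 0.0 4.6 3.9
   vertex 2.5 4.5 0.3
  endloop
 endfacet
 facet normal 0.229 -0.567 -0.791
  outer loop
   vertex 0.6 1.5 1.9
   vertex 2.5 4.5 0.3
   vertex 4.4 0.1 4.0
  endloop
 endfacet
 facet normal -0.308 -0.091 0.947
  outer loop
   vertex 2.1 2.7 4.4
   vertex 2.8 4.5 4.8
   vertex 0.0 4.6 3.9
  endloop
 endfacet
 facet normal -0.053 -0.197 0.979
  outer loop
   vertex 2.1 2.7 4.4
   vertex 4.4 0.1 4.0
   vertex 2.8 4.5 4.8
  endloop
 endfacet
 facet normal -0.607 -0.510 0.609
  outer loop
   vertex 2.1 2.7 4.4
   vertex 0.0 4.6 3.9
   vertex 0.6 1.5 1.9
  endloop
 endfacet
 facet normal -0.547 -0.577 0.606
  outer loop
   vertex 2.1 2.7 4.4
   vertex 0.6 1.5 1.9
   vertex 4.4 0.1 4.0
  endloop
 endfacet
 facet normal 0.902 0.267 0.339
  outer loop
   vertex 4.3 2.6 2.3
   vertex 2.8 4.5 4.8
   vertex 4.4 0.1 4.0
  endloop
 endfacet
 facet normal 0.324 -0.523 -0.788
  outer loop
   vertex 4.3 2.6 2.3
   vertex 4.4 0.1 4.0
   vertex 2.5 4.5 0.3
  endloop
 endfacet
 facet normal 0.751 0.659 -0.050
  outer loop
   vertex 4.3 2.6 2.3
   vertex 2.5 4.5 0.3
   vertex 2.8 4.5 4.8
  endloop
 endfacet
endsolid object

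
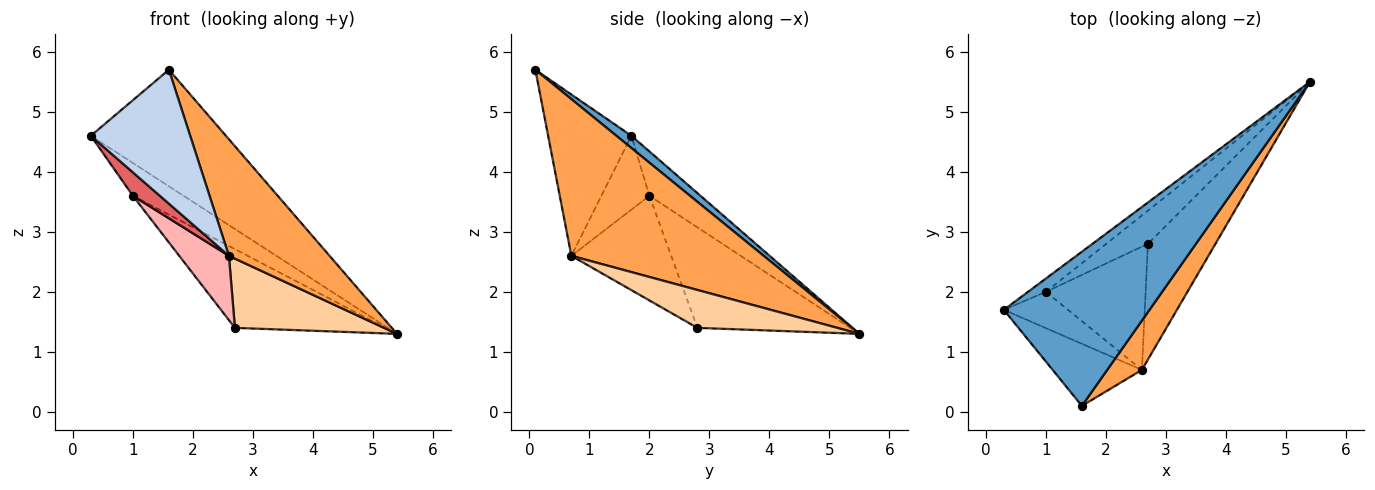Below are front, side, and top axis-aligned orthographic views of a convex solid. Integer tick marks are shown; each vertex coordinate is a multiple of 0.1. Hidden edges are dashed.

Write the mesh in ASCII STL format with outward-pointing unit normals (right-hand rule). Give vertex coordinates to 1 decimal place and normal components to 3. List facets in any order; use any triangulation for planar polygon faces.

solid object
 facet normal 0.067 0.602 0.796
  outer loop
   vertex 1.6 0.1 5.7
   vertex 5.4 5.5 1.3
   vertex 0.3 1.7 4.6
  endloop
 endfacet
 facet normal -0.605 -0.722 -0.335
  outer loop
   vertex 2.6 0.7 2.6
   vertex 1.6 0.1 5.7
   vertex 0.3 1.7 4.6
  endloop
 endfacet
 facet normal 0.869 -0.455 0.192
  outer loop
   vertex 2.6 0.7 2.6
   vertex 5.4 5.5 1.3
   vertex 1.6 0.1 5.7
  endloop
 endfacet
 facet normal 0.434 -0.462 -0.773
  outer loop
   vertex 2.6 0.7 2.6
   vertex 2.7 2.8 1.4
   vertex 5.4 5.5 1.3
  endloop
 endfacet
 facet normal -0.682 0.678 -0.274
  outer loop
   vertex 1.0 2.0 3.6
   vertex 0.3 1.7 4.6
   vertex 5.4 5.5 1.3
  endloop
 endfacet
 facet normal -0.683 0.673 -0.283
  outer loop
   vertex 1.0 2.0 3.6
   vertex 5.4 5.5 1.3
   vertex 2.7 2.8 1.4
  endloop
 endfacet
 facet normal -0.695 -0.391 -0.604
  outer loop
   vertex 1.0 2.0 3.6
   vertex 2.6 0.7 2.6
   vertex 0.3 1.7 4.6
  endloop
 endfacet
 facet normal -0.681 -0.339 -0.649
  outer loop
   vertex 1.0 2.0 3.6
   vertex 2.7 2.8 1.4
   vertex 2.6 0.7 2.6
  endloop
 endfacet
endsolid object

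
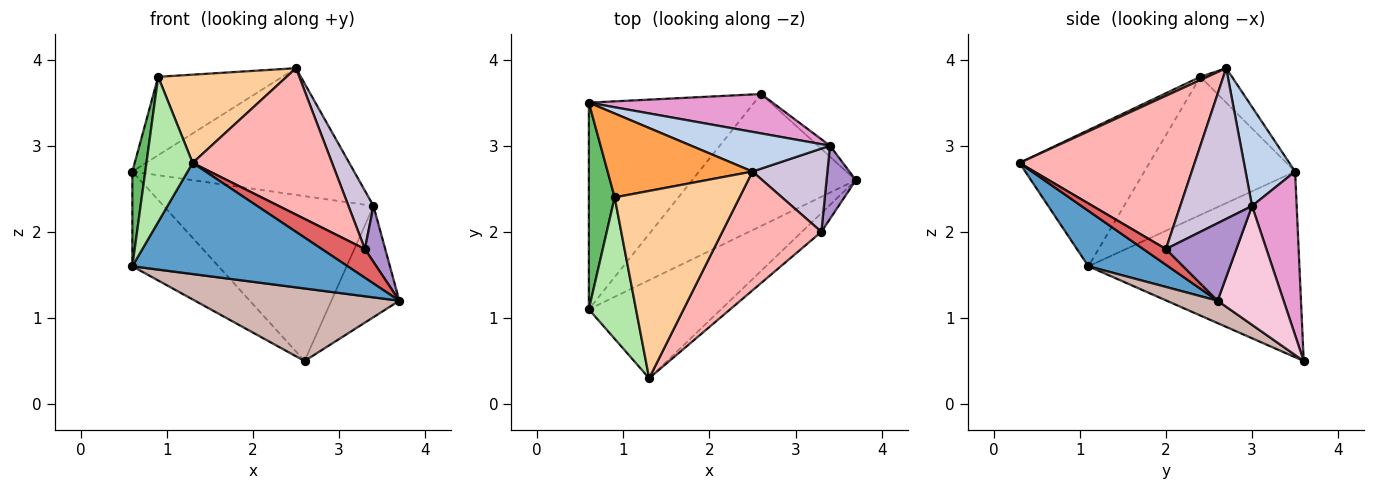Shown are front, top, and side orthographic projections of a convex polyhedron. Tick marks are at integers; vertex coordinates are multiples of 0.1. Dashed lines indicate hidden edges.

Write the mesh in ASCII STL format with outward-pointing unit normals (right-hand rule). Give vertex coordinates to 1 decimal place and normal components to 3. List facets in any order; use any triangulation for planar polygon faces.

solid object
 facet normal 0.267 -0.722 -0.638
  outer loop
   vertex 0.6 1.1 1.6
   vertex 3.7 2.6 1.2
   vertex 1.3 0.3 2.8
  endloop
 endfacet
 facet normal 0.208 0.933 0.292
  outer loop
   vertex 3.4 3.0 2.3
   vertex 0.6 3.5 2.7
   vertex 2.5 2.7 3.9
  endloop
 endfacet
 facet normal -0.171 0.673 0.720
  outer loop
   vertex 0.9 2.4 3.8
   vertex 2.5 2.7 3.9
   vertex 0.6 3.5 2.7
  endloop
 endfacet
 facet normal 0.023 -0.426 0.904
  outer loop
   vertex 0.9 2.4 3.8
   vertex 1.3 0.3 2.8
   vertex 2.5 2.7 3.9
  endloop
 endfacet
 facet normal -0.979 -0.084 0.183
  outer loop
   vertex 0.9 2.4 3.8
   vertex 0.6 3.5 2.7
   vertex 0.6 1.1 1.6
  endloop
 endfacet
 facet normal -0.896 -0.318 0.310
  outer loop
   vertex 0.9 2.4 3.8
   vertex 0.6 1.1 1.6
   vertex 1.3 0.3 2.8
  endloop
 endfacet
 facet normal 0.403 -0.767 -0.499
  outer loop
   vertex 3.3 2.0 1.8
   vertex 1.3 0.3 2.8
   vertex 3.7 2.6 1.2
  endloop
 endfacet
 facet normal 0.698 -0.556 0.451
  outer loop
   vertex 3.3 2.0 1.8
   vertex 2.5 2.7 3.9
   vertex 1.3 0.3 2.8
  endloop
 endfacet
 facet normal 0.903 -0.261 0.341
  outer loop
   vertex 3.3 2.0 1.8
   vertex 3.7 2.6 1.2
   vertex 3.4 3.0 2.3
  endloop
 endfacet
 facet normal 0.855 -0.298 0.425
  outer loop
   vertex 3.3 2.0 1.8
   vertex 3.4 3.0 2.3
   vertex 2.5 2.7 3.9
  endloop
 endfacet
 facet normal -0.714 0.292 -0.636
  outer loop
   vertex 2.6 3.6 0.5
   vertex 0.6 1.1 1.6
   vertex 0.6 3.5 2.7
  endloop
 endfacet
 facet normal 0.119 -0.478 -0.870
  outer loop
   vertex 2.6 3.6 0.5
   vertex 3.7 2.6 1.2
   vertex 0.6 1.1 1.6
  endloop
 endfacet
 facet normal 0.203 0.952 0.227
  outer loop
   vertex 2.6 3.6 0.5
   vertex 0.6 3.5 2.7
   vertex 3.4 3.0 2.3
  endloop
 endfacet
 facet normal 0.695 0.715 -0.071
  outer loop
   vertex 2.6 3.6 0.5
   vertex 3.4 3.0 2.3
   vertex 3.7 2.6 1.2
  endloop
 endfacet
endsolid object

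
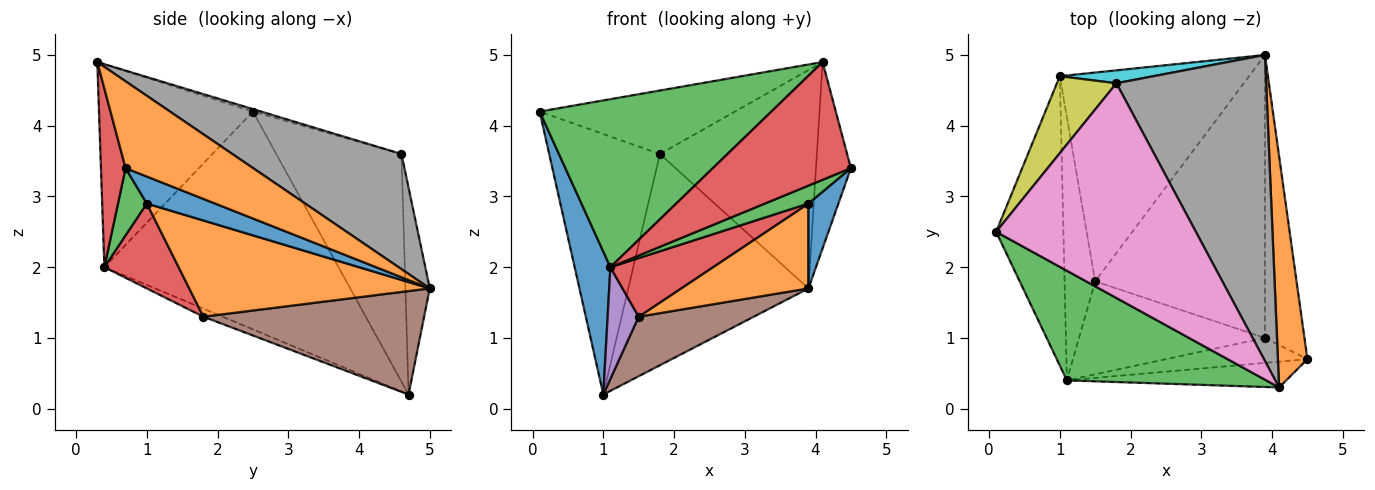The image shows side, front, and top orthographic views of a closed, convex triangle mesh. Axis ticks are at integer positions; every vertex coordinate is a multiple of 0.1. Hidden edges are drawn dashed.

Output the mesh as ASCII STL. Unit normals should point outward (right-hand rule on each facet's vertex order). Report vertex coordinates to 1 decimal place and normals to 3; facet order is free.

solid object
 facet normal -0.945 -0.144 -0.292
  outer loop
   vertex 1.1 0.4 2.0
   vertex 0.1 2.5 4.2
   vertex 1.0 4.7 0.2
  endloop
 endfacet
 facet normal 0.917 0.251 0.311
  outer loop
   vertex 4.1 0.3 4.9
   vertex 4.5 0.7 3.4
   vertex 3.9 5.0 1.7
  endloop
 endfacet
 facet normal -0.486 -0.732 0.478
  outer loop
   vertex 4.1 0.3 4.9
   vertex 0.1 2.5 4.2
   vertex 1.1 0.4 2.0
  endloop
 endfacet
 facet normal 0.172 -0.962 -0.211
  outer loop
   vertex 4.1 0.3 4.9
   vertex 1.1 0.4 2.0
   vertex 4.5 0.7 3.4
  endloop
 endfacet
 facet normal -0.236 -0.380 -0.894
  outer loop
   vertex 1.5 1.8 1.3
   vertex 1.1 0.4 2.0
   vertex 1.0 4.7 0.2
  endloop
 endfacet
 facet normal 0.465 -0.243 -0.851
  outer loop
   vertex 1.5 1.8 1.3
   vertex 1.0 4.7 0.2
   vertex 3.9 5.0 1.7
  endloop
 endfacet
 facet normal -0.012 0.284 0.959
  outer loop
   vertex 1.8 4.6 3.6
   vertex 0.1 2.5 4.2
   vertex 4.1 0.3 4.9
  endloop
 endfacet
 facet normal 0.531 0.492 0.690
  outer loop
   vertex 1.8 4.6 3.6
   vertex 4.1 0.3 4.9
   vertex 3.9 5.0 1.7
  endloop
 endfacet
 facet normal -0.735 0.650 0.192
  outer loop
   vertex 1.8 4.6 3.6
   vertex 1.0 4.7 0.2
   vertex 0.1 2.5 4.2
  endloop
 endfacet
 facet normal -0.134 0.989 0.061
  outer loop
   vertex 1.8 4.6 3.6
   vertex 3.9 5.0 1.7
   vertex 1.0 4.7 0.2
  endloop
 endfacet
 facet normal 0.548 -0.240 -0.801
  outer loop
   vertex 3.9 1.0 2.9
   vertex 3.9 5.0 1.7
   vertex 4.5 0.7 3.4
  endloop
 endfacet
 facet normal 0.477 -0.253 -0.842
  outer loop
   vertex 3.9 1.0 2.9
   vertex 1.5 1.8 1.3
   vertex 3.9 5.0 1.7
  endloop
 endfacet
 facet normal 0.360 -0.543 -0.758
  outer loop
   vertex 3.9 1.0 2.9
   vertex 4.5 0.7 3.4
   vertex 1.1 0.4 2.0
  endloop
 endfacet
 facet normal 0.360 -0.497 -0.789
  outer loop
   vertex 3.9 1.0 2.9
   vertex 1.1 0.4 2.0
   vertex 1.5 1.8 1.3
  endloop
 endfacet
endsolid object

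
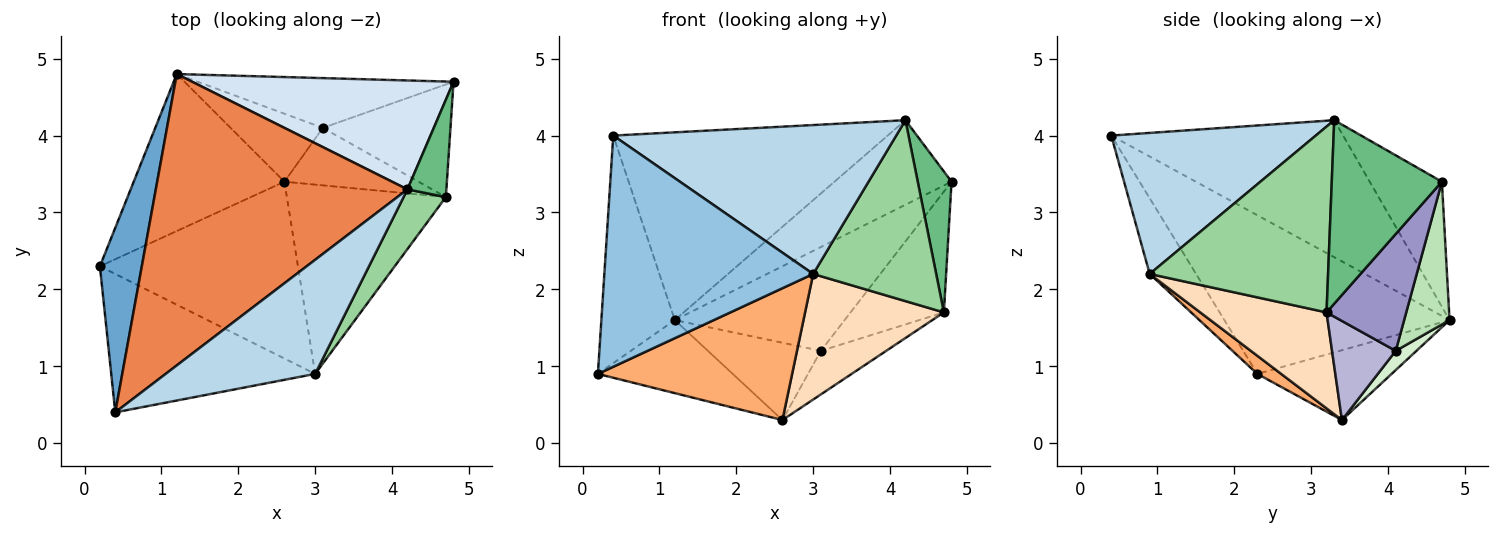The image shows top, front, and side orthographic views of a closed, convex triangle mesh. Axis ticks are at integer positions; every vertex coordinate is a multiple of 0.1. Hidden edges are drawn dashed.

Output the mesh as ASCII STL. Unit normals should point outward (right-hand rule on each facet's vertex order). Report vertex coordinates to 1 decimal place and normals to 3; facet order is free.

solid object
 facet normal -0.922 0.301 0.244
  outer loop
   vertex 1.2 4.8 1.6
   vertex 0.2 2.3 0.9
   vertex 0.4 0.4 4.0
  endloop
 endfacet
 facet normal -0.187 -0.843 -0.505
  outer loop
   vertex 3.0 0.9 2.2
   vertex 0.4 0.4 4.0
   vertex 0.2 2.3 0.9
  endloop
 endfacet
 facet normal 0.498 -0.688 0.528
  outer loop
   vertex 4.2 3.3 4.2
   vertex 0.4 0.4 4.0
   vertex 3.0 0.9 2.2
  endloop
 endfacet
 facet normal -0.353 0.574 0.739
  outer loop
   vertex 4.2 3.3 4.2
   vertex 4.8 4.7 3.4
   vertex 1.2 4.8 1.6
  endloop
 endfacet
 facet normal -0.416 0.493 0.764
  outer loop
   vertex 4.2 3.3 4.2
   vertex 1.2 4.8 1.6
   vertex 0.4 0.4 4.0
  endloop
 endfacet
 facet normal 0.073 -0.596 -0.800
  outer loop
   vertex 2.6 3.4 0.3
   vertex 3.0 0.9 2.2
   vertex 0.2 2.3 0.9
  endloop
 endfacet
 facet normal -0.387 0.389 -0.836
  outer loop
   vertex 2.6 3.4 0.3
   vertex 0.2 2.3 0.9
   vertex 1.2 4.8 1.6
  endloop
 endfacet
 facet normal 0.449 -0.494 -0.744
  outer loop
   vertex 4.7 3.2 1.7
   vertex 3.0 0.9 2.2
   vertex 2.6 3.4 0.3
  endloop
 endfacet
 facet normal 0.937 -0.288 0.199
  outer loop
   vertex 4.7 3.2 1.7
   vertex 4.8 4.7 3.4
   vertex 4.2 3.3 4.2
  endloop
 endfacet
 facet normal 0.809 -0.558 0.184
  outer loop
   vertex 4.7 3.2 1.7
   vertex 4.2 3.3 4.2
   vertex 3.0 0.9 2.2
  endloop
 endfacet
 facet normal 0.234 0.877 -0.420
  outer loop
   vertex 3.1 4.1 1.2
   vertex 1.2 4.8 1.6
   vertex 4.8 4.7 3.4
  endloop
 endfacet
 facet normal 0.136 0.744 -0.654
  outer loop
   vertex 3.1 4.1 1.2
   vertex 2.6 3.4 0.3
   vertex 1.2 4.8 1.6
  endloop
 endfacet
 facet normal 0.530 0.620 -0.578
  outer loop
   vertex 3.1 4.1 1.2
   vertex 4.8 4.7 3.4
   vertex 4.7 3.2 1.7
  endloop
 endfacet
 facet normal 0.507 0.521 -0.687
  outer loop
   vertex 3.1 4.1 1.2
   vertex 4.7 3.2 1.7
   vertex 2.6 3.4 0.3
  endloop
 endfacet
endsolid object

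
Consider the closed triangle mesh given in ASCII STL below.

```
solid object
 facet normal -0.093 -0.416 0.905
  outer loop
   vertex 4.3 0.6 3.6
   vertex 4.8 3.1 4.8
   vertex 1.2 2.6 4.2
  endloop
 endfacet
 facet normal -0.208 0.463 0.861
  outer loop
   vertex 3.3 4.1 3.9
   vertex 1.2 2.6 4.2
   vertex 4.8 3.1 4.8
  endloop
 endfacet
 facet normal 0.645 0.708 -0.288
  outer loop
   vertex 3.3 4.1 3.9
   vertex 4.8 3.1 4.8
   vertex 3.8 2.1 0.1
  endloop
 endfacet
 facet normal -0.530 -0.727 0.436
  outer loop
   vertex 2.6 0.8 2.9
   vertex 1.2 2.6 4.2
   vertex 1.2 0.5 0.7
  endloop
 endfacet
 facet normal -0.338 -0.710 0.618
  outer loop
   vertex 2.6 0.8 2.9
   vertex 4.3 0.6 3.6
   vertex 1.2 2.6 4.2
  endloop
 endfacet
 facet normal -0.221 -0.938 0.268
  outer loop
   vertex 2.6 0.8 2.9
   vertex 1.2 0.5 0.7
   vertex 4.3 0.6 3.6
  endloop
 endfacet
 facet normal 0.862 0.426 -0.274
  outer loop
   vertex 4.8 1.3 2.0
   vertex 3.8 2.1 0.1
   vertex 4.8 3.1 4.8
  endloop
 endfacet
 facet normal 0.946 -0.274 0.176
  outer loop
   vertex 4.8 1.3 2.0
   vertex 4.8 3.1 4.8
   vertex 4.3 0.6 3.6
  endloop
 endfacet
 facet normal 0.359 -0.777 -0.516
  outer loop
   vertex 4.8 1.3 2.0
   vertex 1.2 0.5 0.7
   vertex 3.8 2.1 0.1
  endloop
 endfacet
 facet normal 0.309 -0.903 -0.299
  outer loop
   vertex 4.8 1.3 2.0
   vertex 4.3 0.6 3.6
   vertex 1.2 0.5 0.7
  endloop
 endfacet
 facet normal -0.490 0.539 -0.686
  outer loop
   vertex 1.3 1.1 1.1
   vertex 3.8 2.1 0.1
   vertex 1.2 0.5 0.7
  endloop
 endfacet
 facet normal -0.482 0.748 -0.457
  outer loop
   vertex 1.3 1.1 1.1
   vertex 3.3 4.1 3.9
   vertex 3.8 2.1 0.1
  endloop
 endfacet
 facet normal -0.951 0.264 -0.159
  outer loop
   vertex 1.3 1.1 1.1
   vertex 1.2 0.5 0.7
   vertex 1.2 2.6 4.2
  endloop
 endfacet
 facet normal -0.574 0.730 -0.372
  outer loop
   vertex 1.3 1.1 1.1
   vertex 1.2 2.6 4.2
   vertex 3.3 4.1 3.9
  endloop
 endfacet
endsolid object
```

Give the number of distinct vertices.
9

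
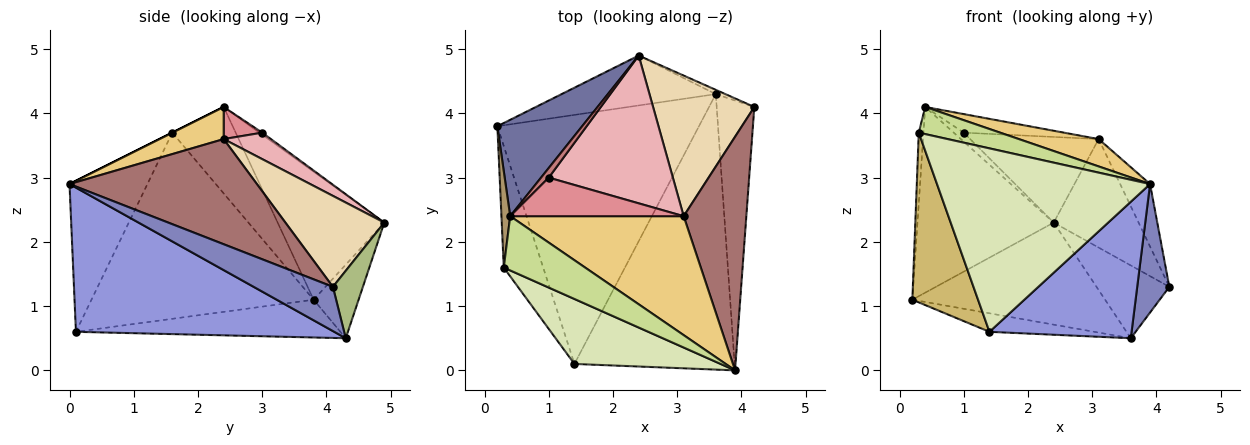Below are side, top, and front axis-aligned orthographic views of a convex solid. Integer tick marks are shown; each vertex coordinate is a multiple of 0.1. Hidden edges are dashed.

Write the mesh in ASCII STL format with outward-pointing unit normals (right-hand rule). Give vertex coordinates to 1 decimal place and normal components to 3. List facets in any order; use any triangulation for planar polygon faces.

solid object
 facet normal -0.571 0.729 0.378
  outer loop
   vertex 2.4 4.9 2.3
   vertex 0.2 3.8 1.1
   vertex 0.4 2.4 4.1
  endloop
 endfacet
 facet normal 0.728 -0.295 -0.619
  outer loop
   vertex 3.6 4.3 0.5
   vertex 4.2 4.1 1.3
   vertex 3.9 0.0 2.9
  endloop
 endfacet
 facet normal 0.628 -0.345 -0.697
  outer loop
   vertex 3.6 4.3 0.5
   vertex 3.9 0.0 2.9
   vertex 1.4 0.1 0.6
  endloop
 endfacet
 facet normal -0.184 0.073 -0.980
  outer loop
   vertex 3.6 4.3 0.5
   vertex 1.4 0.1 0.6
   vertex 0.2 3.8 1.1
  endloop
 endfacet
 facet normal -0.205 0.879 -0.430
  outer loop
   vertex 3.6 4.3 0.5
   vertex 0.2 3.8 1.1
   vertex 2.4 4.9 2.3
  endloop
 endfacet
 facet normal 0.380 0.923 -0.054
  outer loop
   vertex 3.6 4.3 0.5
   vertex 2.4 4.9 2.3
   vertex 4.2 4.1 1.3
  endloop
 endfacet
 facet normal 0.000 -0.447 0.894
  outer loop
   vertex 0.3 1.6 3.7
   vertex 3.9 0.0 2.9
   vertex 0.4 2.4 4.1
  endloop
 endfacet
 facet normal -0.326 -0.891 0.316
  outer loop
   vertex 0.3 1.6 3.7
   vertex 1.4 0.1 0.6
   vertex 3.9 0.0 2.9
  endloop
 endfacet
 facet normal -0.992 0.074 0.101
  outer loop
   vertex 0.3 1.6 3.7
   vertex 0.4 2.4 4.1
   vertex 0.2 3.8 1.1
  endloop
 endfacet
 facet normal -0.940 -0.278 -0.199
  outer loop
   vertex 0.3 1.6 3.7
   vertex 0.2 3.8 1.1
   vertex 1.4 0.1 0.6
  endloop
 endfacet
 facet normal 0.178 -0.221 0.959
  outer loop
   vertex 3.1 2.4 3.6
   vertex 0.4 2.4 4.1
   vertex 3.9 0.0 2.9
  endloop
 endfacet
 facet normal 0.580 0.498 0.645
  outer loop
   vertex 3.1 2.4 3.6
   vertex 4.2 4.1 1.3
   vertex 2.4 4.9 2.3
  endloop
 endfacet
 facet normal 0.851 0.136 0.507
  outer loop
   vertex 3.1 2.4 3.6
   vertex 3.9 0.0 2.9
   vertex 4.2 4.1 1.3
  endloop
 endfacet
 facet normal -0.191 0.670 0.718
  outer loop
   vertex 1.0 3.0 3.7
   vertex 2.4 4.9 2.3
   vertex 0.4 2.4 4.1
  endloop
 endfacet
 facet normal 0.165 0.428 0.889
  outer loop
   vertex 1.0 3.0 3.7
   vertex 0.4 2.4 4.1
   vertex 3.1 2.4 3.6
  endloop
 endfacet
 facet normal 0.181 0.493 0.851
  outer loop
   vertex 1.0 3.0 3.7
   vertex 3.1 2.4 3.6
   vertex 2.4 4.9 2.3
  endloop
 endfacet
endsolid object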